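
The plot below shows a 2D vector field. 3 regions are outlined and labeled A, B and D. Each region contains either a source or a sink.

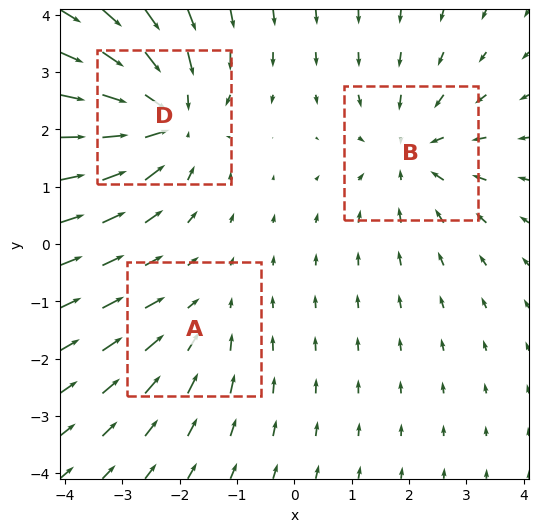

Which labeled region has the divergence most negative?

Divergence at each region's feature centre — A: about -2, B: about -3, D: about -4. Region D is most negative.

D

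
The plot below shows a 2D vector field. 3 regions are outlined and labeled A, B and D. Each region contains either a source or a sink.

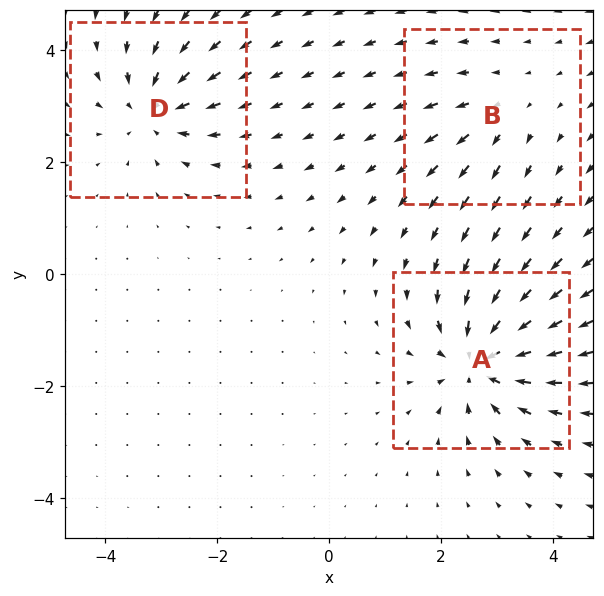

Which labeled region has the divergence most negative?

Divergence at each region's feature centre — A: about -6, B: about +2, D: about -4. Region A is most negative.

A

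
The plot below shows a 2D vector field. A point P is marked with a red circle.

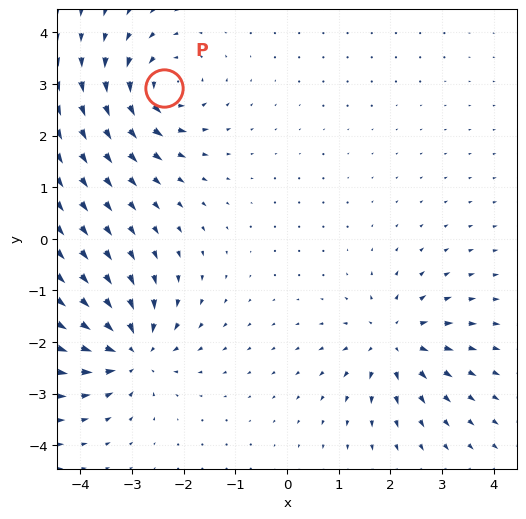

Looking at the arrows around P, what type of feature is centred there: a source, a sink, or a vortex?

vortex

At P (-2.4, 2.9) the arrows circulate counterclockwise. Divergence ≈0, curl about +4 — near-zero divergence with nonzero curl is a vortex.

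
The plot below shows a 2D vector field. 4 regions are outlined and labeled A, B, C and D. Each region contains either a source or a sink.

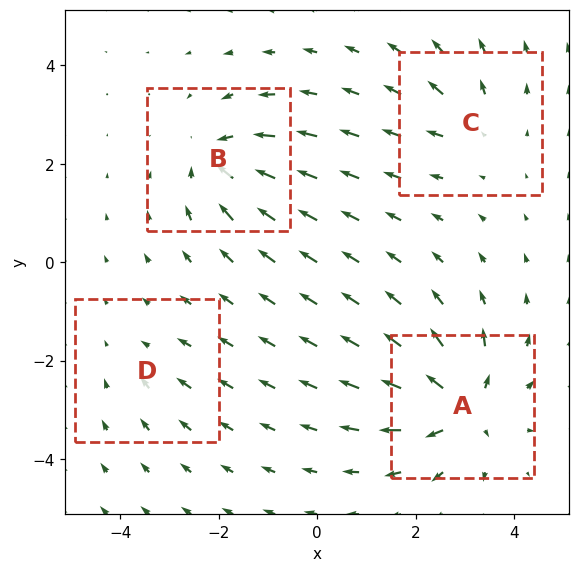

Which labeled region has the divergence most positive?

A

Divergence at each region's feature centre — A: about +7, B: about -6, C: about +4, D: about -2. Region A is most positive.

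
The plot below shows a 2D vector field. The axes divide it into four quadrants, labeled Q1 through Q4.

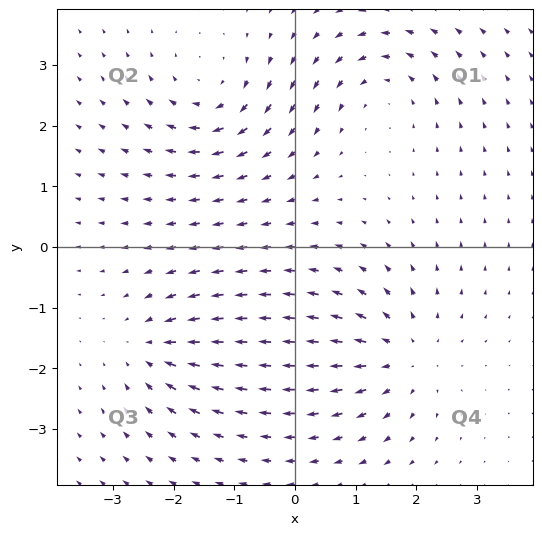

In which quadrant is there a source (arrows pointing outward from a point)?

The source sits at approximately (1.8, -1.8), which lies in quadrant Q4. The divergence there is about +4, positive as expected for a source.

Q4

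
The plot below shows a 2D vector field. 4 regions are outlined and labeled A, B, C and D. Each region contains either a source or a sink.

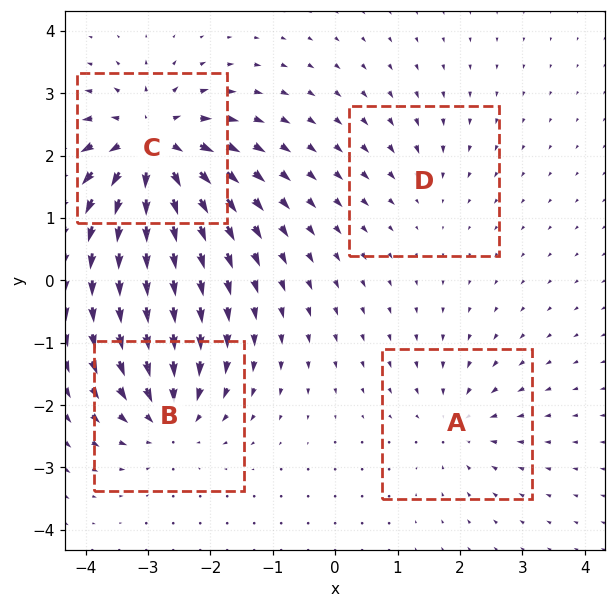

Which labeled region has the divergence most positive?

Divergence at each region's feature centre — A: about -4, B: about -6, C: about +9, D: about -2. Region C is most positive.

C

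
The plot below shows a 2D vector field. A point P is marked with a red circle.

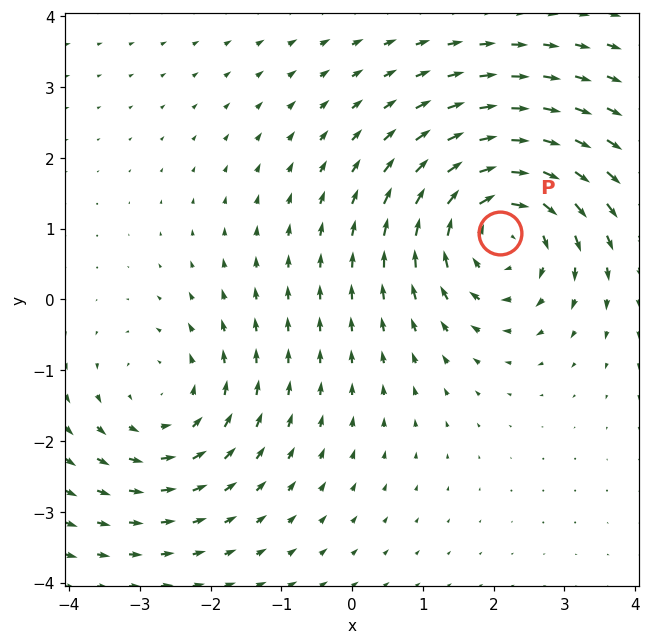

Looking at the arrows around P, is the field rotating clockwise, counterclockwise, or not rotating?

Near P at (2.1, 0.9) the arrows circulate clockwise. The curl (z-component) there is about -5; negative curl means clockwise rotation.

clockwise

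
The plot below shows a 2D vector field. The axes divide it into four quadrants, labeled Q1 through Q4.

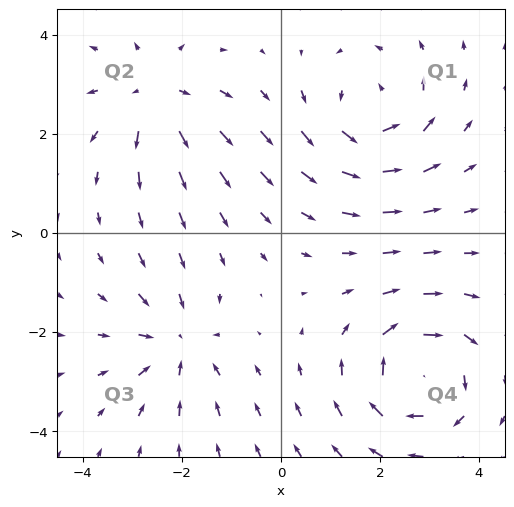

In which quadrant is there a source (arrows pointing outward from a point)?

Q2

The source sits at approximately (-2.5, 2.8), which lies in quadrant Q2. The divergence there is about +4, positive as expected for a source.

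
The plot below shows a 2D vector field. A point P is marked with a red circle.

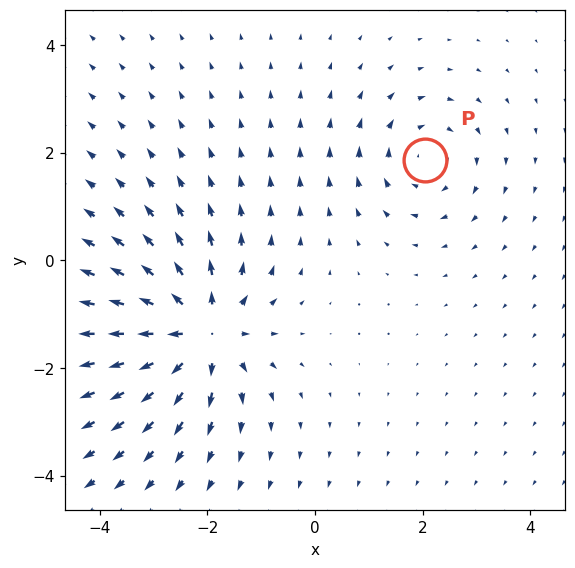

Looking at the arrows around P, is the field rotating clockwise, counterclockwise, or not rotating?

Near P at (2.0, 1.9) the arrows circulate clockwise. The curl (z-component) there is about -3; negative curl means clockwise rotation.

clockwise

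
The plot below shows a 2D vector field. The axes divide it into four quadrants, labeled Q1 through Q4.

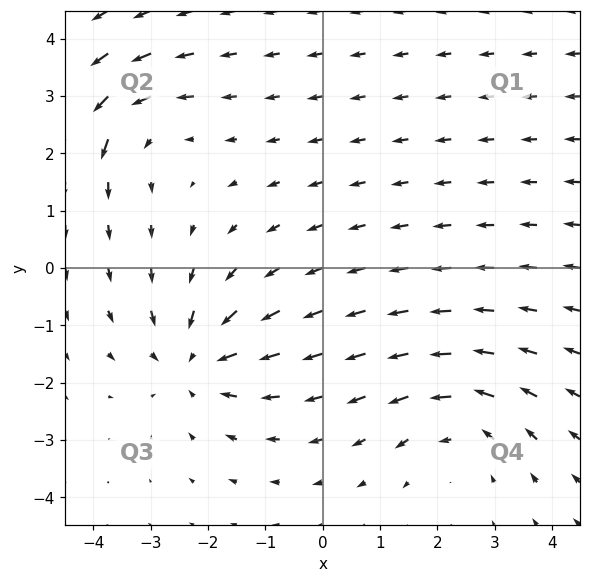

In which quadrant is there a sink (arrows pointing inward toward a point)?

Q3

The sink sits at approximately (-2.2, -1.6), which lies in quadrant Q3. The divergence there is about -4, negative as expected for a sink.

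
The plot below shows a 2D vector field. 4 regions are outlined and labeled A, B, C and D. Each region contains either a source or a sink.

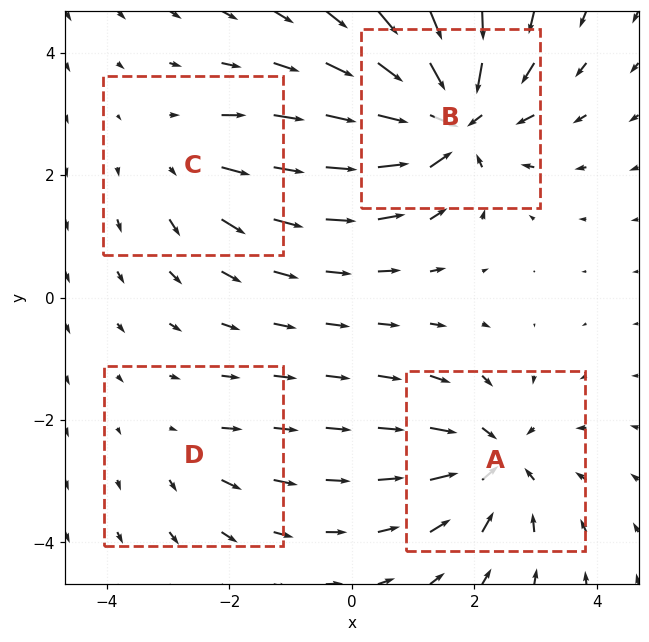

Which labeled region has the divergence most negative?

Divergence at each region's feature centre — A: about -5, B: about -7, C: about +3, D: about +2. Region B is most negative.

B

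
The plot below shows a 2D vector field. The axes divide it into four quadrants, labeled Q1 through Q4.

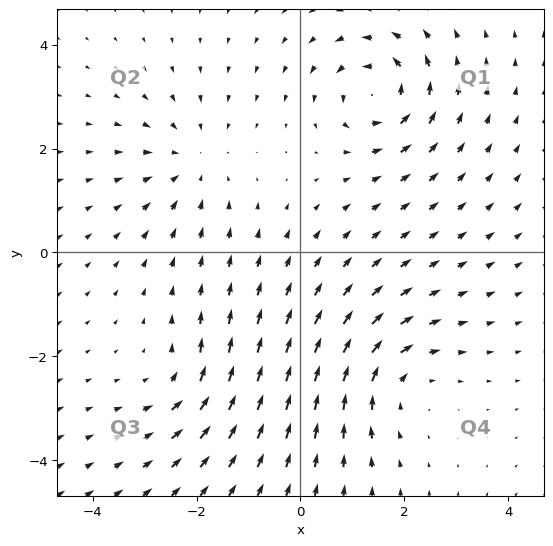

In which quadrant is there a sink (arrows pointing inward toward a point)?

The sink sits at approximately (-2.1, 1.7), which lies in quadrant Q2. The divergence there is about -3, negative as expected for a sink.

Q2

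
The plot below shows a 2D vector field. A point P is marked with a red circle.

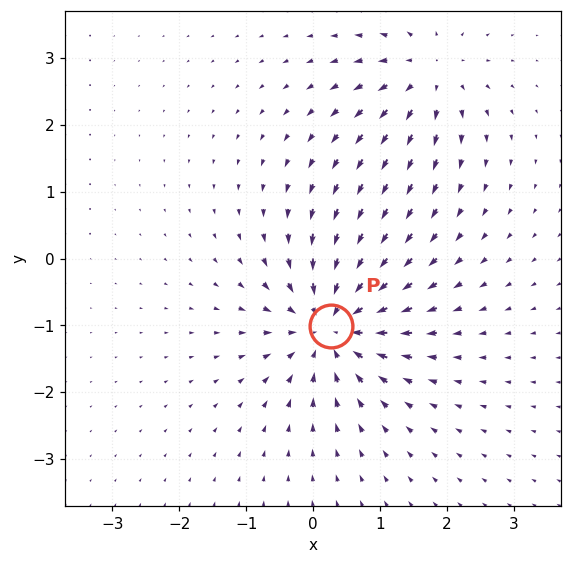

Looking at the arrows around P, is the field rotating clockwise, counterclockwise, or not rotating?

Near P at (0.3, -1.0) the arrows show no circulation. The curl there is ≈0.

not rotating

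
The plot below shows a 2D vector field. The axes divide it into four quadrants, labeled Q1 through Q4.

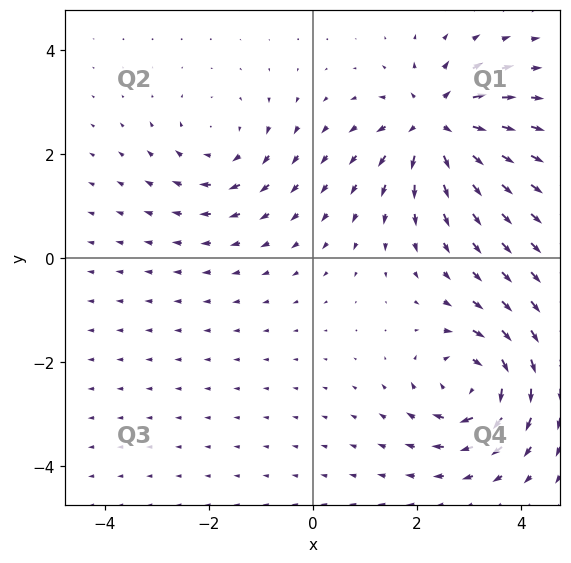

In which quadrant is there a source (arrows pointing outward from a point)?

Q1

The source sits at approximately (2.4, 2.6), which lies in quadrant Q1. The divergence there is about +6, positive as expected for a source.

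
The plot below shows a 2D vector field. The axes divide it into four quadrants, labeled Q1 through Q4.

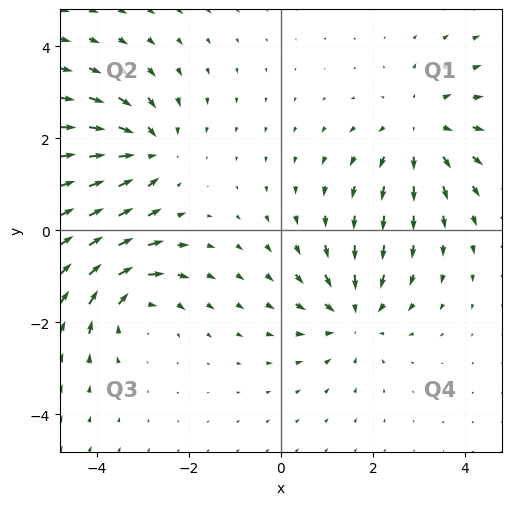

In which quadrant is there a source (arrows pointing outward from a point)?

Q1

The source sits at approximately (3.0, 2.2), which lies in quadrant Q1. The divergence there is about +4, positive as expected for a source.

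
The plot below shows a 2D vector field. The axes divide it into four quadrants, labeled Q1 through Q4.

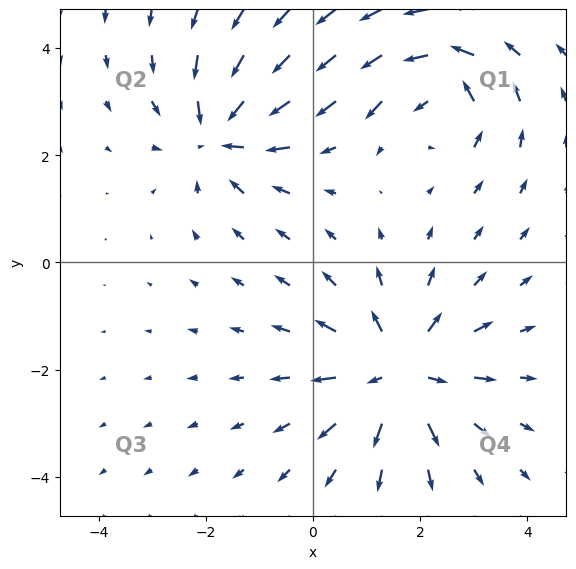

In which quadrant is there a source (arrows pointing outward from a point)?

Q4

The source sits at approximately (1.6, -2.0), which lies in quadrant Q4. The divergence there is about +4, positive as expected for a source.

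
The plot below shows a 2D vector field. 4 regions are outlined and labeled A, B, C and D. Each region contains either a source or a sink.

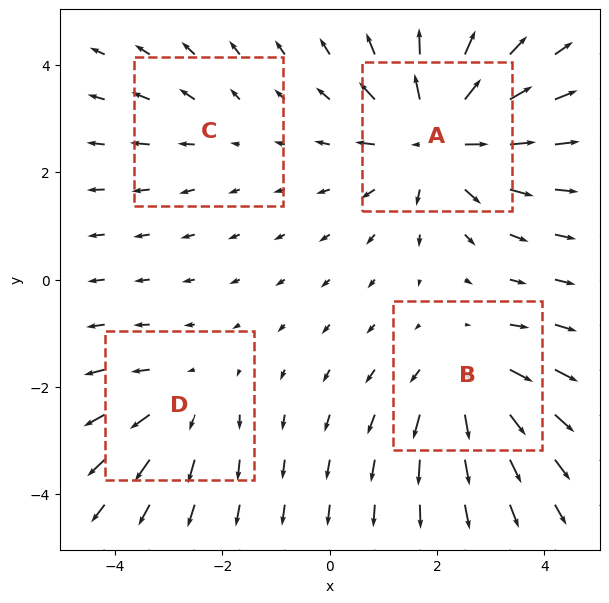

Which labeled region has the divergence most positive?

Divergence at each region's feature centre — A: about +6, B: about +4, C: about +2, D: about +3. Region A is most positive.

A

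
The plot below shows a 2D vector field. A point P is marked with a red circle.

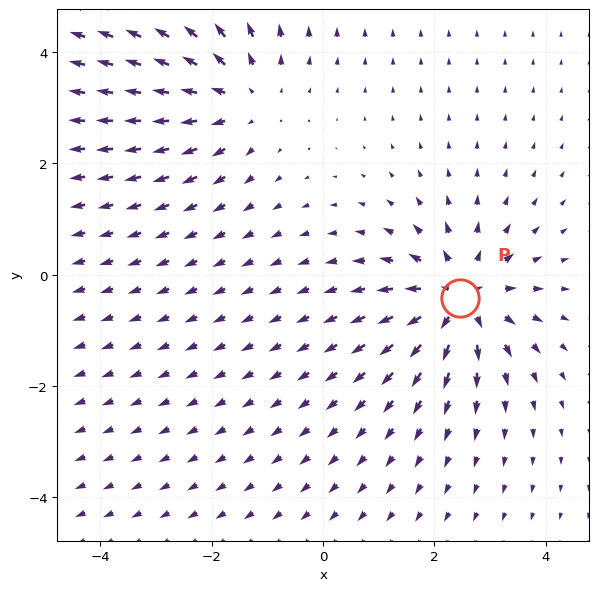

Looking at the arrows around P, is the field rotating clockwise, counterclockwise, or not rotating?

Near P at (2.5, -0.4) the arrows show no circulation. The curl there is ≈0.

not rotating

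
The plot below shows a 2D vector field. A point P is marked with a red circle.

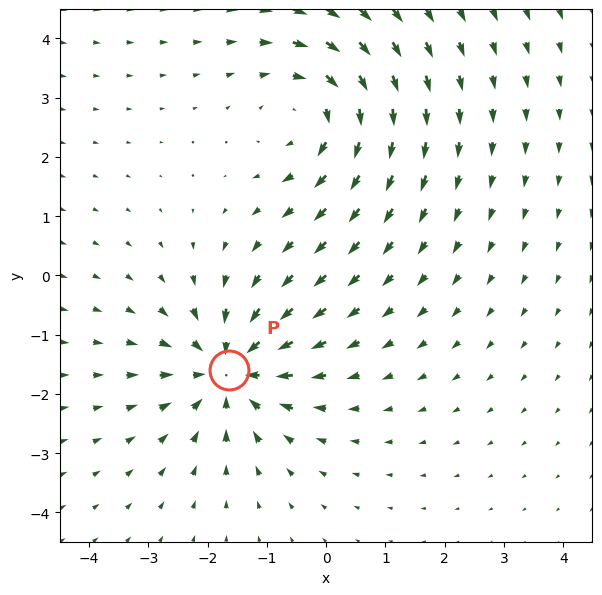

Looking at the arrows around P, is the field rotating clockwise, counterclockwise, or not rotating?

Near P at (-1.6, -1.6) the arrows show no circulation. The curl there is ≈0.

not rotating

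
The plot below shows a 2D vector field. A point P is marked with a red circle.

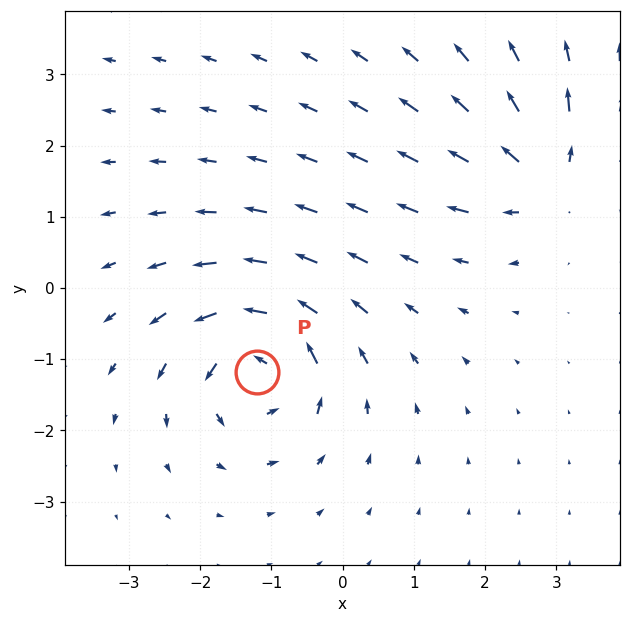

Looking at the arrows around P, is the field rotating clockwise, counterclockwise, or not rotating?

Near P at (-1.2, -1.2) the arrows circulate counterclockwise. The curl (z-component) there is about +6; positive curl means counterclockwise rotation.

counterclockwise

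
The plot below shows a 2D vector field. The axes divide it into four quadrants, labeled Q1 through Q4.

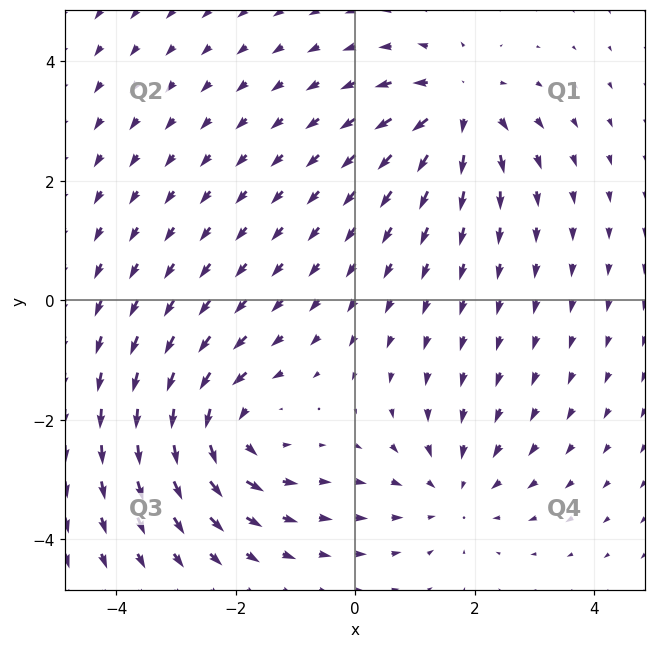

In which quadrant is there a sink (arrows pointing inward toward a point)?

Q4

The sink sits at approximately (1.7, -3.2), which lies in quadrant Q4. The divergence there is about -3, negative as expected for a sink.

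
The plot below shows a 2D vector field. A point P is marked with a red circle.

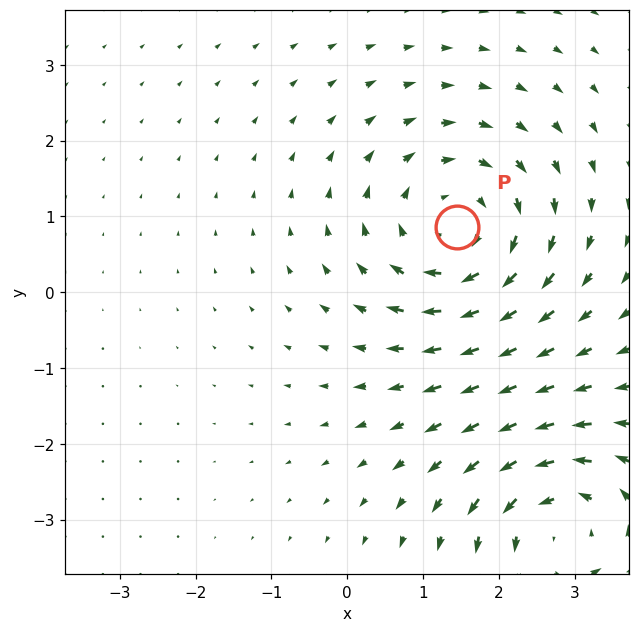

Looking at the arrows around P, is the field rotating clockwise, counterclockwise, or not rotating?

clockwise

Near P at (1.4, 0.9) the arrows circulate clockwise. The curl (z-component) there is about -4; negative curl means clockwise rotation.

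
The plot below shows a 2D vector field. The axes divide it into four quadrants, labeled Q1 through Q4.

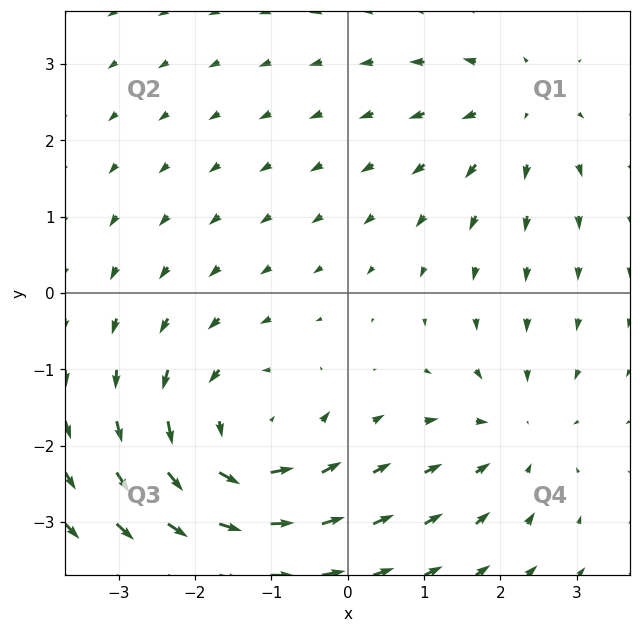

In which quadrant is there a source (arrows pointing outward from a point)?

The source sits at approximately (2.3, 2.4), which lies in quadrant Q1. The divergence there is about +3, positive as expected for a source.

Q1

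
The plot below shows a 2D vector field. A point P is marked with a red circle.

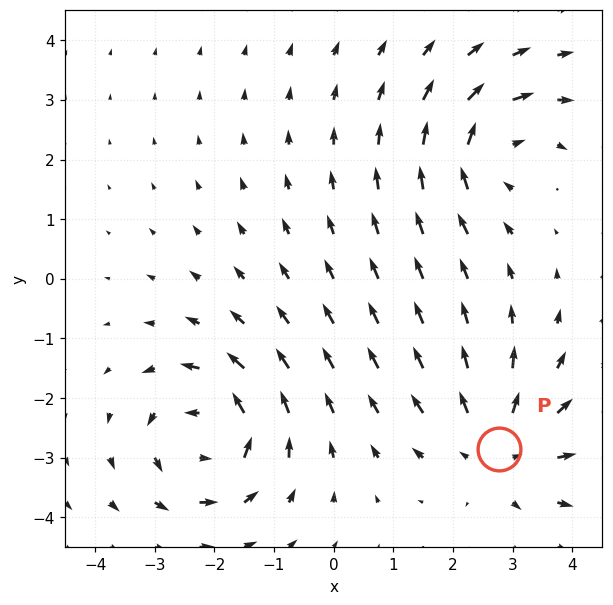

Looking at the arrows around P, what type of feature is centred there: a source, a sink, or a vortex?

source

At P (2.8, -2.8) the arrows spread outward. Divergence about +3, curl ≈0 — positive divergence with near-zero curl is a source.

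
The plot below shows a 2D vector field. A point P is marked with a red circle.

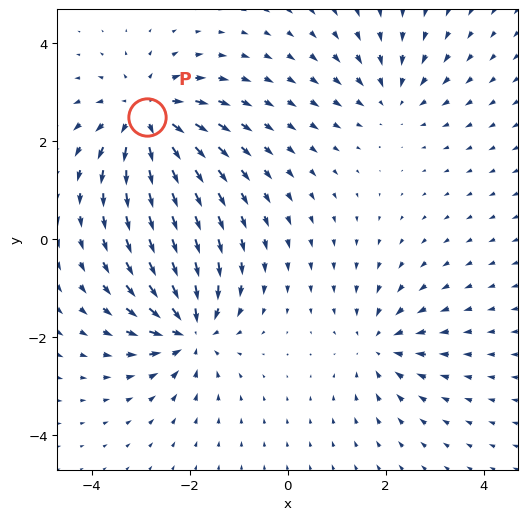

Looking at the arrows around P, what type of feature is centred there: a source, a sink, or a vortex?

At P (-2.9, 2.5) the arrows spread outward. Divergence about +6, curl ≈0 — positive divergence with near-zero curl is a source.

source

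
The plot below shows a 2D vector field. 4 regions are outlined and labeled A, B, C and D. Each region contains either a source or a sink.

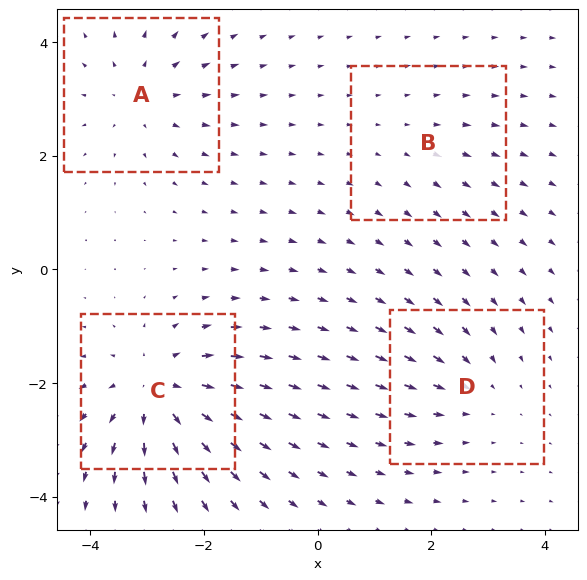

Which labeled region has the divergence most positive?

C

Divergence at each region's feature centre — A: about +4, B: about +2, C: about +7, D: about -3. Region C is most positive.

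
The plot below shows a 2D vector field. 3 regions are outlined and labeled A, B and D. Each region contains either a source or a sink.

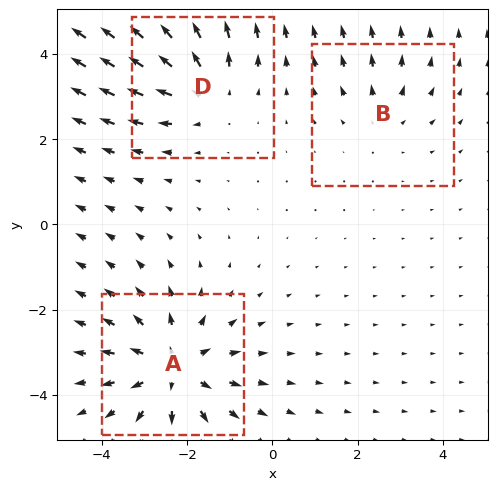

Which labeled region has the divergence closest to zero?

B

Divergence at each region's feature centre — A: about +4, B: about +2, D: about +3. Region B is closest to zero.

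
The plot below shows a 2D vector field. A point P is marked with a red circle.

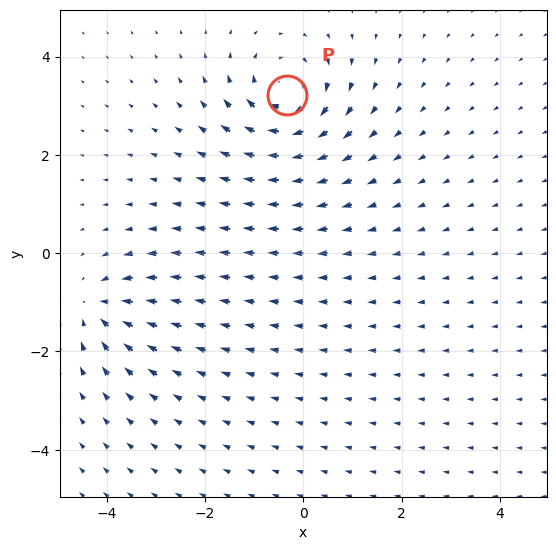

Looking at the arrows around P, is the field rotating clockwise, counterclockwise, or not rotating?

Near P at (-0.3, 3.2) the arrows circulate clockwise. The curl (z-component) there is about -6; negative curl means clockwise rotation.

clockwise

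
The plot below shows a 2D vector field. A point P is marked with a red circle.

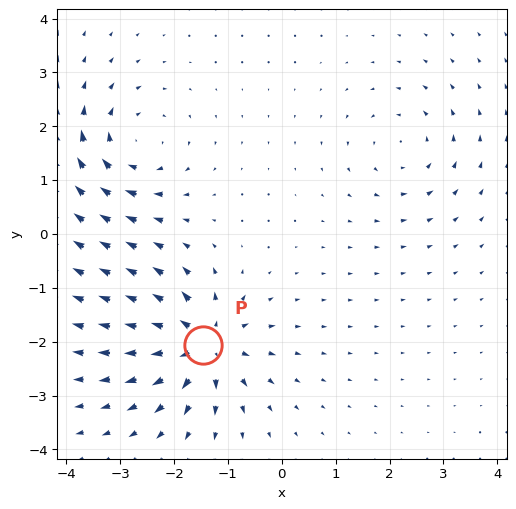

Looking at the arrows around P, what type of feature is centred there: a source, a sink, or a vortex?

At P (-1.5, -2.1) the arrows spread outward. Divergence about +6, curl ≈0 — positive divergence with near-zero curl is a source.

source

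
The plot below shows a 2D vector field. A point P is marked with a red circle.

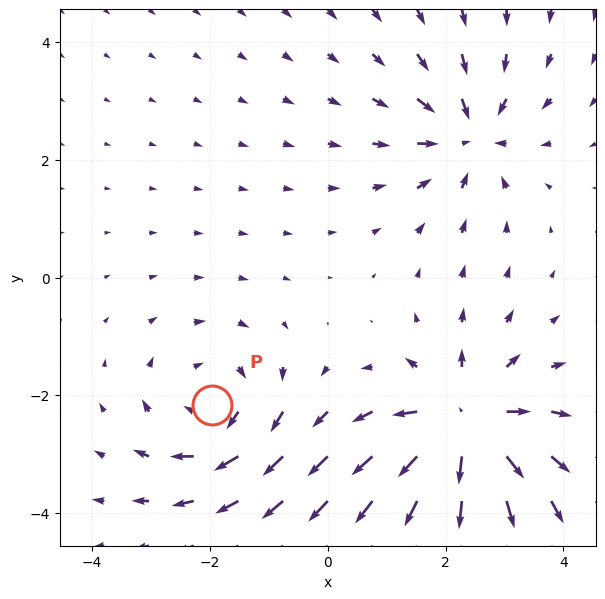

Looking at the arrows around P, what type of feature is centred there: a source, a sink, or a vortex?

vortex

At P (-2.0, -2.2) the arrows circulate clockwise. Divergence ≈0, curl about -3 — near-zero divergence with nonzero curl is a vortex.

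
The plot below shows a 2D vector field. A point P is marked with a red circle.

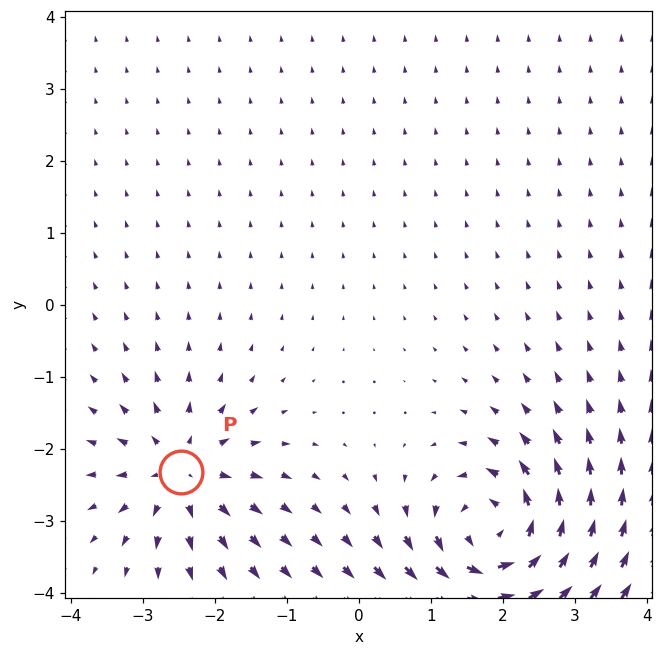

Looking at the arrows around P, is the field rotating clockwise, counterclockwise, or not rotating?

Near P at (-2.5, -2.3) the arrows show no circulation. The curl there is ≈0.

not rotating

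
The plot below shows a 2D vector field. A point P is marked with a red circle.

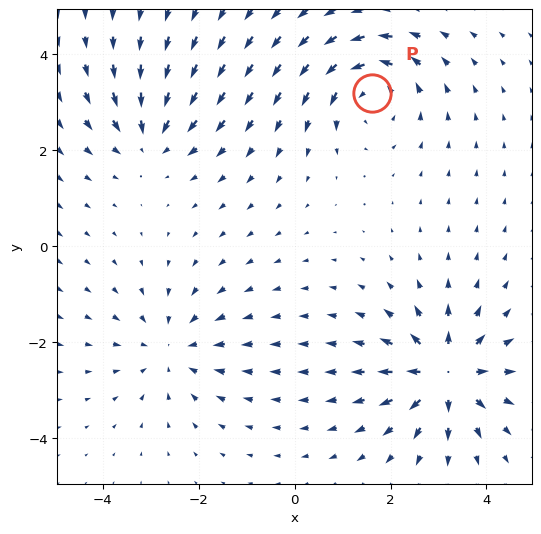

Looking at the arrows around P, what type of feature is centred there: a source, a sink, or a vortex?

vortex

At P (1.6, 3.2) the arrows circulate counterclockwise. Divergence ≈0, curl about +4 — near-zero divergence with nonzero curl is a vortex.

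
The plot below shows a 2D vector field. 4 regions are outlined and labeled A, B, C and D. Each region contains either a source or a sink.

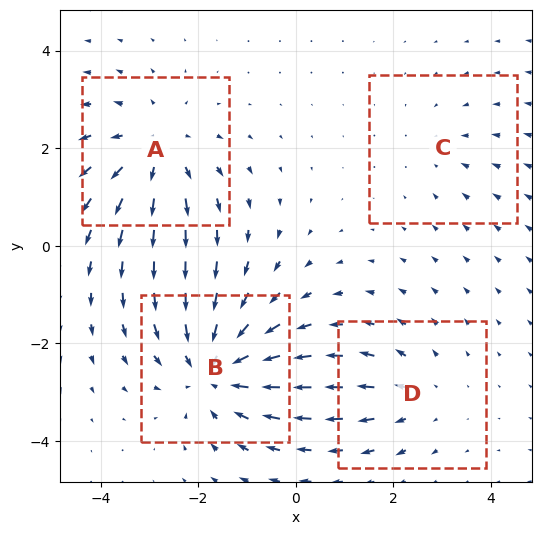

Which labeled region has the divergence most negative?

B

Divergence at each region's feature centre — A: about +4, B: about -6, C: about -2, D: about +3. Region B is most negative.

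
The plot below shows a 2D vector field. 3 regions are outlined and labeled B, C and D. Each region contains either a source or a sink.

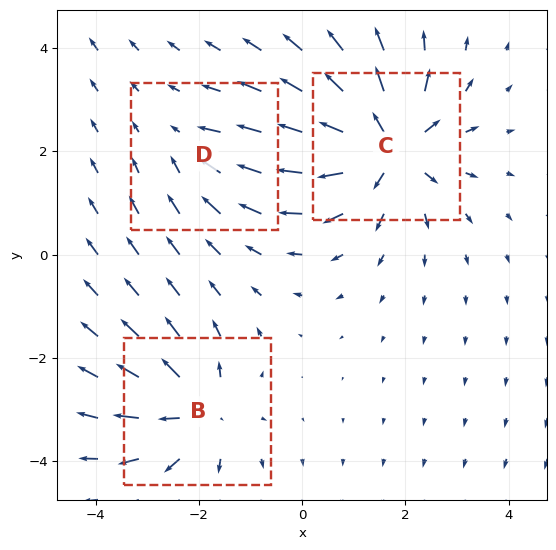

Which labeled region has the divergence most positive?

Divergence at each region's feature centre — B: about +4, C: about +6, D: about -2. Region C is most positive.

C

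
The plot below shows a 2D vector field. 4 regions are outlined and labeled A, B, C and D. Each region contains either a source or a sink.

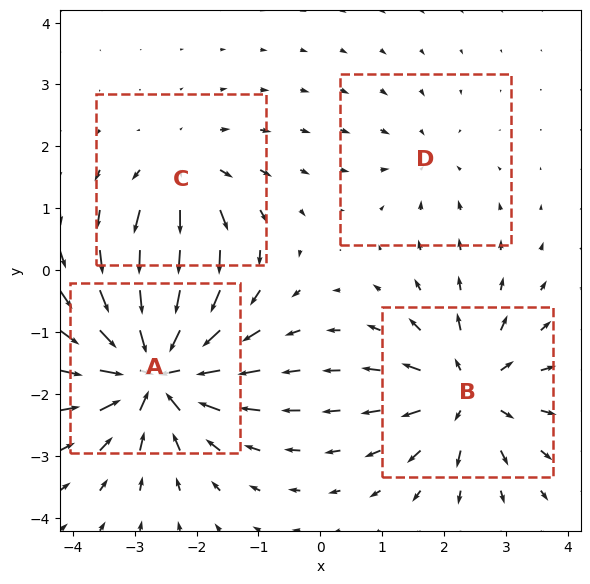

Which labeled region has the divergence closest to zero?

Divergence at each region's feature centre — A: about -9, B: about +6, C: about +4, D: about -2. Region D is closest to zero.

D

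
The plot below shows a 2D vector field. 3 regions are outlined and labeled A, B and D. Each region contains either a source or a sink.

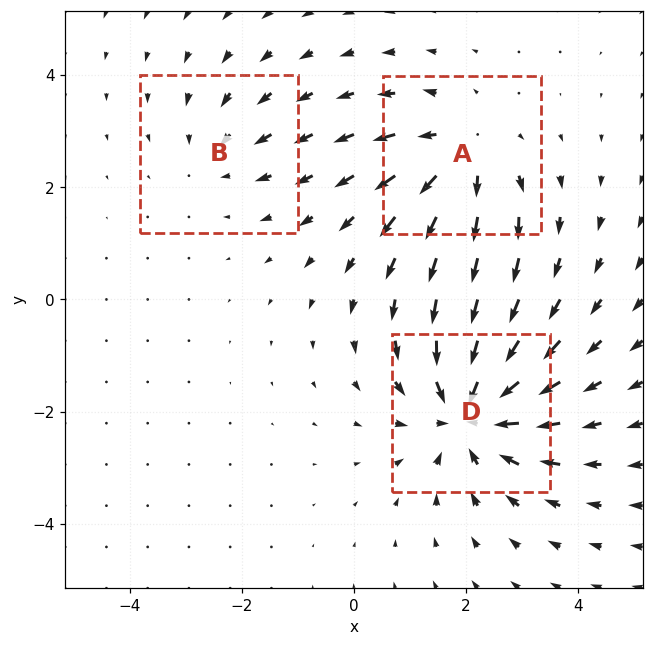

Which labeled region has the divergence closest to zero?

B

Divergence at each region's feature centre — A: about +3, B: about -2, D: about -4. Region B is closest to zero.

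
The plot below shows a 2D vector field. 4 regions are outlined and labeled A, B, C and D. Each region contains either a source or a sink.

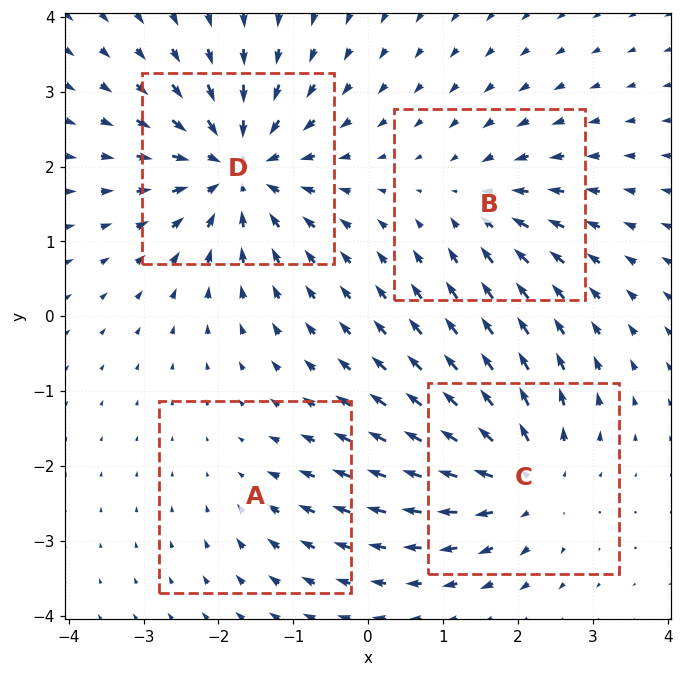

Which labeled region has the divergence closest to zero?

A

Divergence at each region's feature centre — A: about -2, B: about -4, C: about +6, D: about -7. Region A is closest to zero.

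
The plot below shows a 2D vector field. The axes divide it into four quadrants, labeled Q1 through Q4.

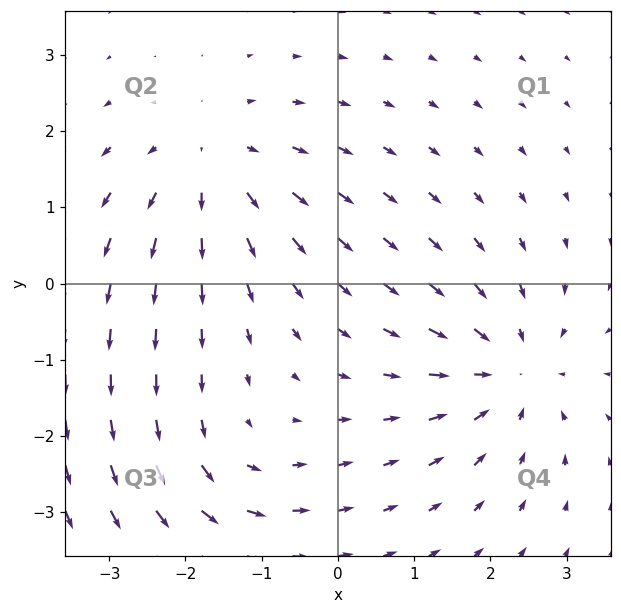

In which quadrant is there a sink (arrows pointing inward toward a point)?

Q4

The sink sits at approximately (2.3, -1.1), which lies in quadrant Q4. The divergence there is about -4, negative as expected for a sink.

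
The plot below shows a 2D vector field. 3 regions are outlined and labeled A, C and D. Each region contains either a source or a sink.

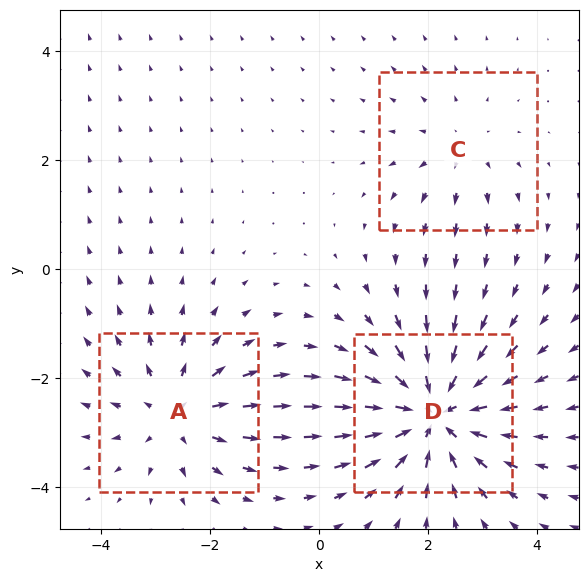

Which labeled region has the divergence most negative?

D

Divergence at each region's feature centre — A: about +3, C: about +2, D: about -5. Region D is most negative.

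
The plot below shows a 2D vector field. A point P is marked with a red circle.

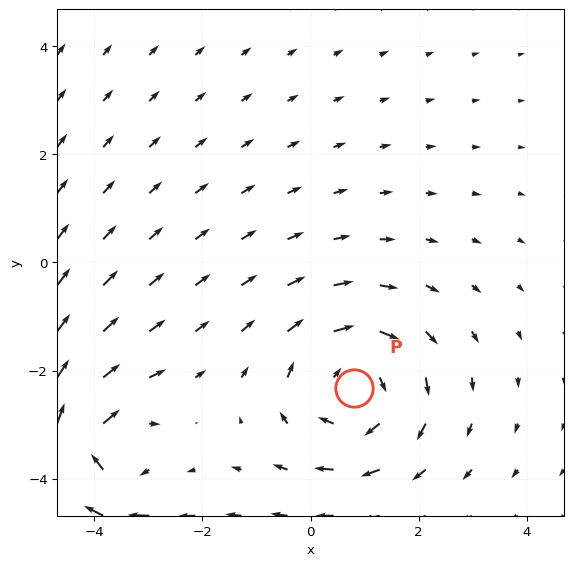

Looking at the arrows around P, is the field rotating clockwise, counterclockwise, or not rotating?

clockwise

Near P at (0.8, -2.3) the arrows circulate clockwise. The curl (z-component) there is about -3; negative curl means clockwise rotation.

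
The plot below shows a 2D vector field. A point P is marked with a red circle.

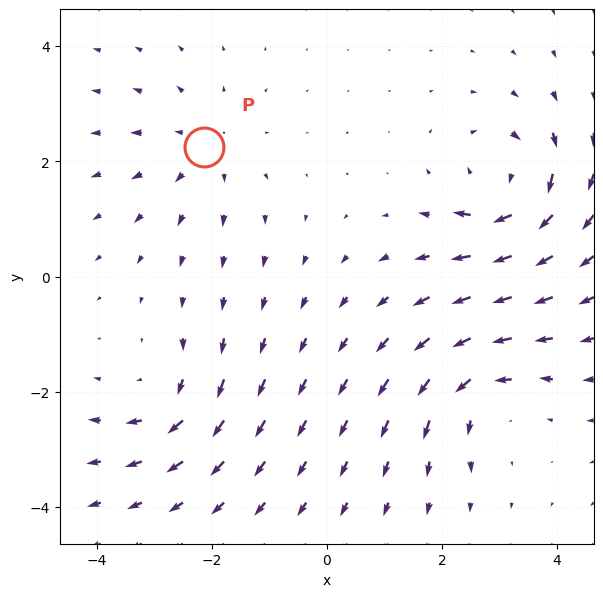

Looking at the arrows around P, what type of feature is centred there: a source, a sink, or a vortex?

source

At P (-2.1, 2.2) the arrows spread outward. Divergence about +3, curl ≈0 — positive divergence with near-zero curl is a source.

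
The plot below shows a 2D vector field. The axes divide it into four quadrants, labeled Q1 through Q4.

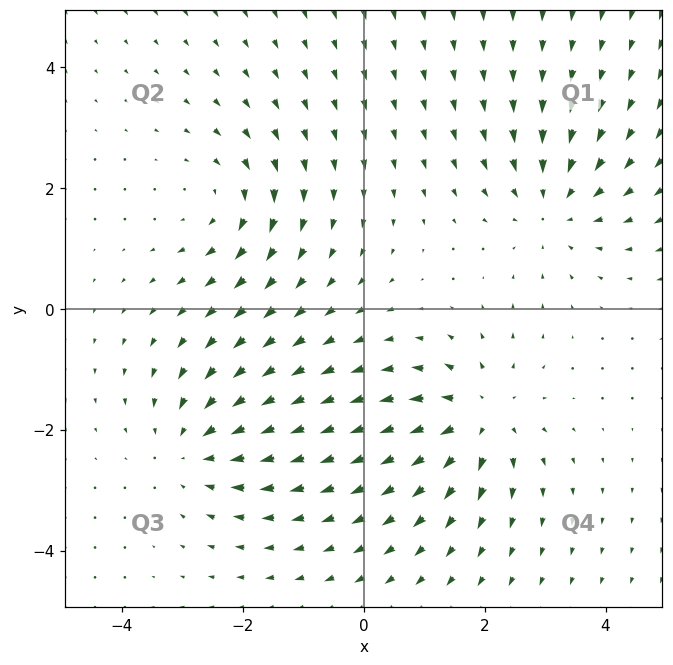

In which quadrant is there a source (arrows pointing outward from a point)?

Q4

The source sits at approximately (1.9, -1.8), which lies in quadrant Q4. The divergence there is about +5, positive as expected for a source.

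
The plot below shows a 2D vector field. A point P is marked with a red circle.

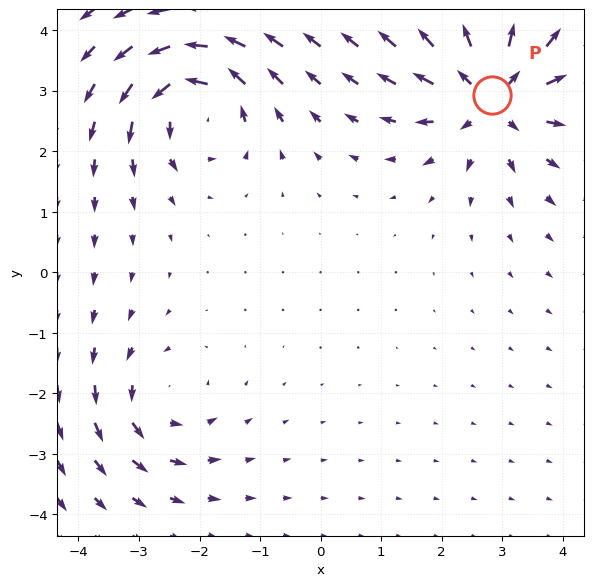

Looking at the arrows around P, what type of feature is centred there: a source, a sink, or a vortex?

At P (2.8, 2.9) the arrows spread outward. Divergence about +6, curl ≈0 — positive divergence with near-zero curl is a source.

source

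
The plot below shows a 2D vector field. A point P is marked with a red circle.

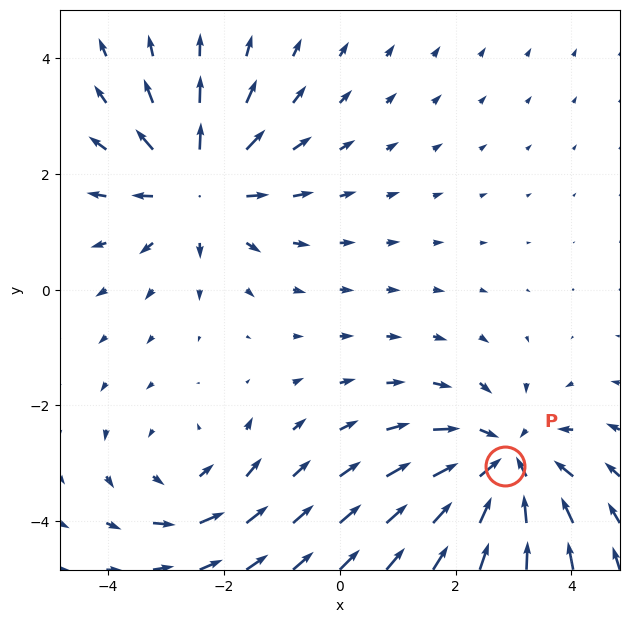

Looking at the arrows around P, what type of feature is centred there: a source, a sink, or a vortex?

At P (2.8, -3.0) the arrows converge inward. Divergence about -5, curl ≈0 — negative divergence with near-zero curl is a sink.

sink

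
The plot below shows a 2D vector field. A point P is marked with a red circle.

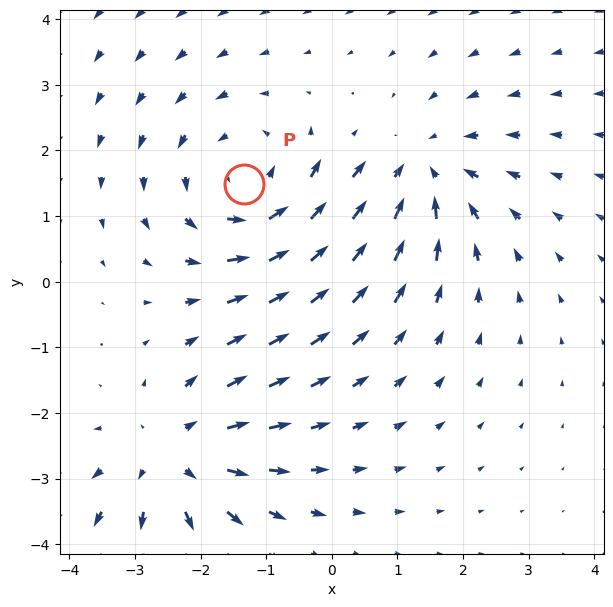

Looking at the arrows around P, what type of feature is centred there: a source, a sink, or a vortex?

At P (-1.3, 1.5) the arrows circulate counterclockwise. Divergence ≈0, curl about +4 — near-zero divergence with nonzero curl is a vortex.

vortex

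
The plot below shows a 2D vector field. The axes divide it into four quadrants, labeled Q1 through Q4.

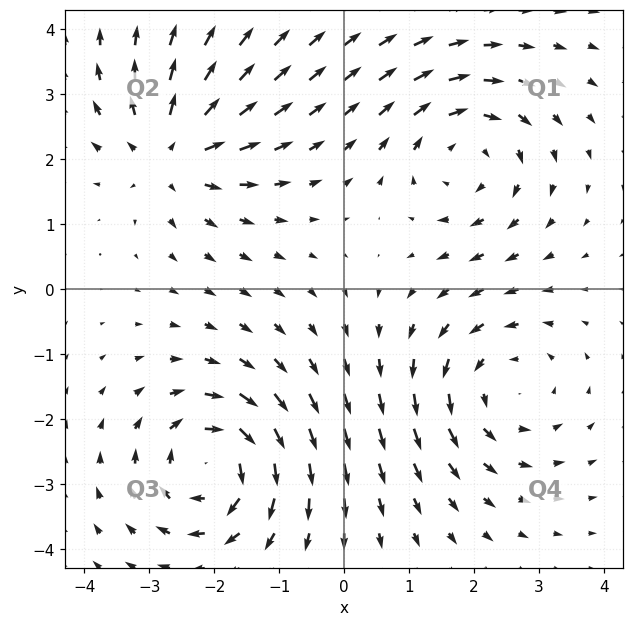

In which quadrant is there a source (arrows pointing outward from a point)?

Q2

The source sits at approximately (-2.7, 2.1), which lies in quadrant Q2. The divergence there is about +5, positive as expected for a source.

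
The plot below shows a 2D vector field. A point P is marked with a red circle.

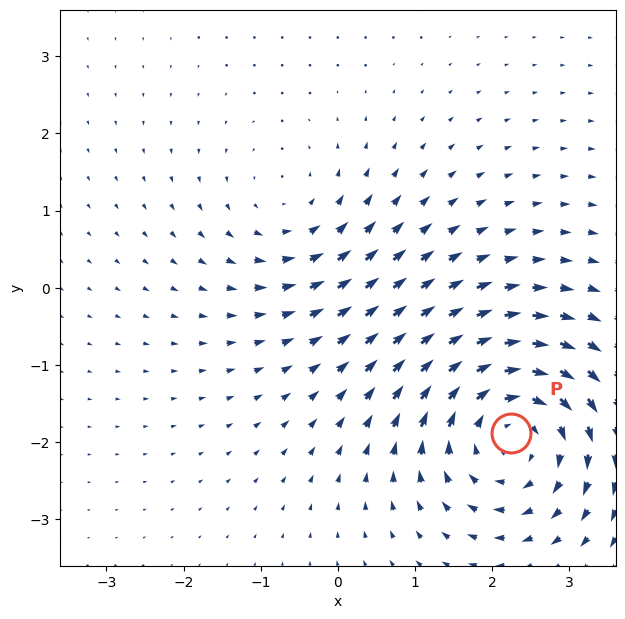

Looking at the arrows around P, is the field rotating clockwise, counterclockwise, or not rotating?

clockwise

Near P at (2.2, -1.9) the arrows circulate clockwise. The curl (z-component) there is about -4; negative curl means clockwise rotation.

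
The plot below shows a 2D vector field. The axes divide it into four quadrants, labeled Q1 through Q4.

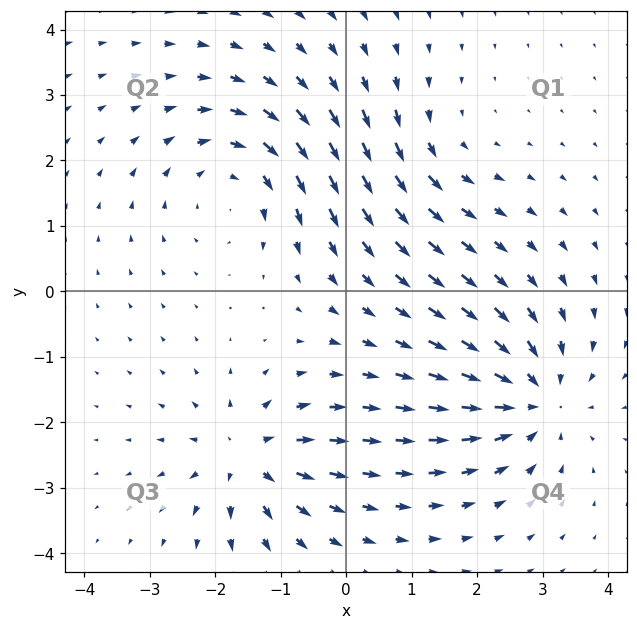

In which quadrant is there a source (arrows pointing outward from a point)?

Q3

The source sits at approximately (-1.5, -2.5), which lies in quadrant Q3. The divergence there is about +5, positive as expected for a source.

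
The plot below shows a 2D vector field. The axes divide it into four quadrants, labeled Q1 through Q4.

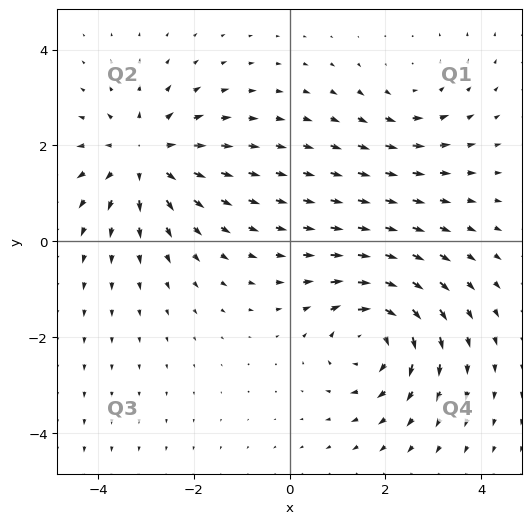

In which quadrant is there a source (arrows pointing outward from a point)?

Q2

The source sits at approximately (-3.0, 1.8), which lies in quadrant Q2. The divergence there is about +4, positive as expected for a source.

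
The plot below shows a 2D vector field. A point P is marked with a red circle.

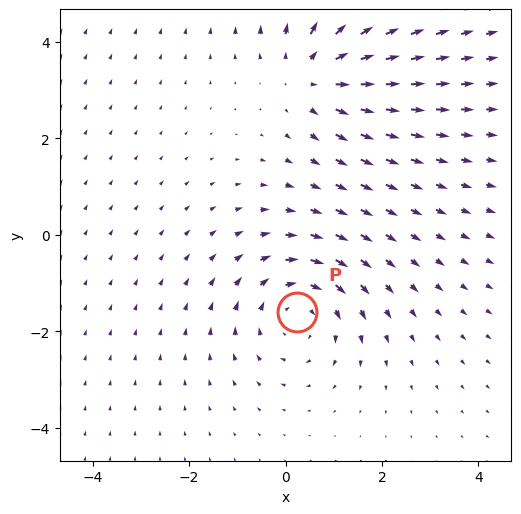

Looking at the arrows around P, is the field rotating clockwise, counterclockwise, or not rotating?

clockwise

Near P at (0.2, -1.6) the arrows circulate clockwise. The curl (z-component) there is about -4; negative curl means clockwise rotation.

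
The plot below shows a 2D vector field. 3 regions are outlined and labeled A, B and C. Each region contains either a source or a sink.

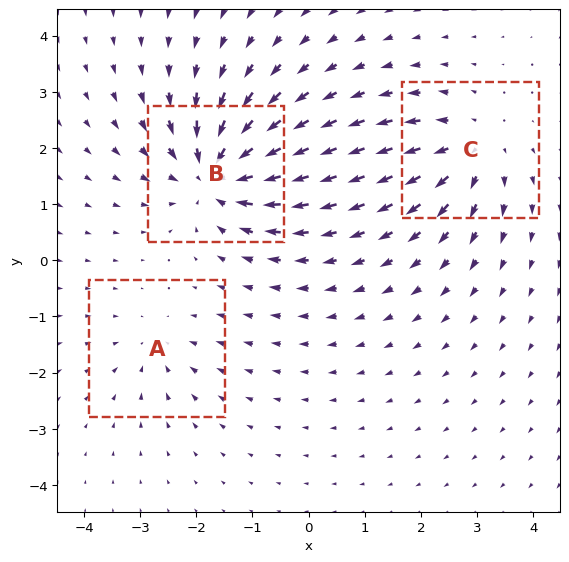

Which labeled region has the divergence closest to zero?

Divergence at each region's feature centre — A: about -2, B: about -5, C: about +4. Region A is closest to zero.

A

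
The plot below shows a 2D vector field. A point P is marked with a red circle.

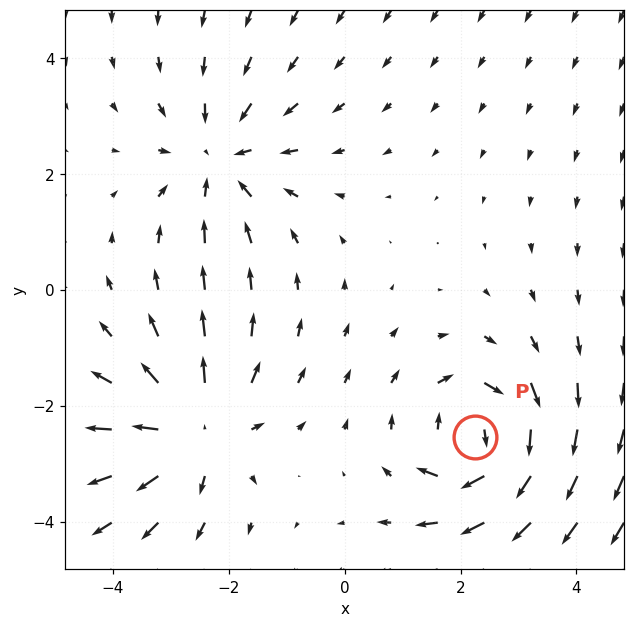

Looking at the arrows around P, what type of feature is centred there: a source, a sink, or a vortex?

At P (2.2, -2.5) the arrows circulate clockwise. Divergence ≈0, curl about -4 — near-zero divergence with nonzero curl is a vortex.

vortex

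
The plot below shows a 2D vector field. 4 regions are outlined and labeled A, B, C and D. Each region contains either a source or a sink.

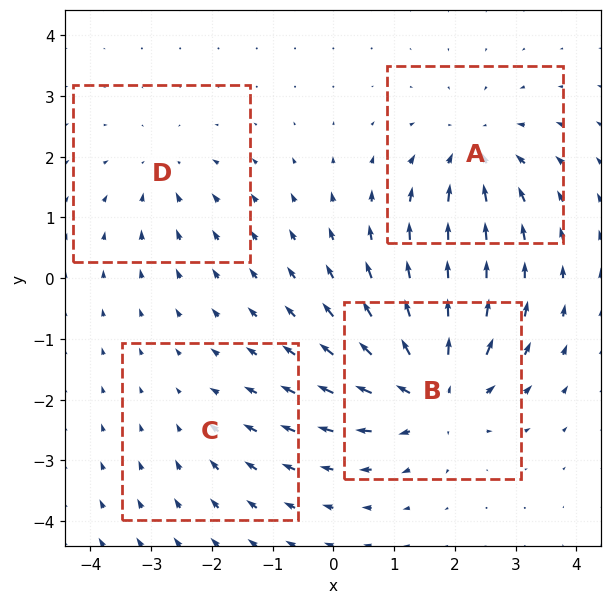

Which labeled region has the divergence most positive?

Divergence at each region's feature centre — A: about -5, B: about +7, C: about -2, D: about -3. Region B is most positive.

B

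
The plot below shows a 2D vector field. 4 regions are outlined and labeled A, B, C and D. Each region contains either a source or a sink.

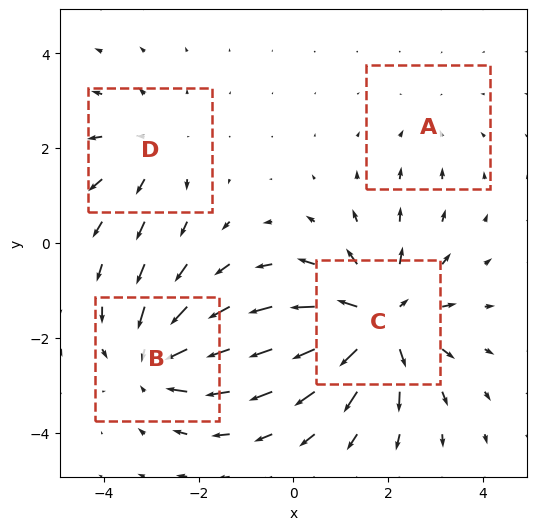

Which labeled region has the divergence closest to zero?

A

Divergence at each region's feature centre — A: about -2, B: about -4, C: about +6, D: about +3. Region A is closest to zero.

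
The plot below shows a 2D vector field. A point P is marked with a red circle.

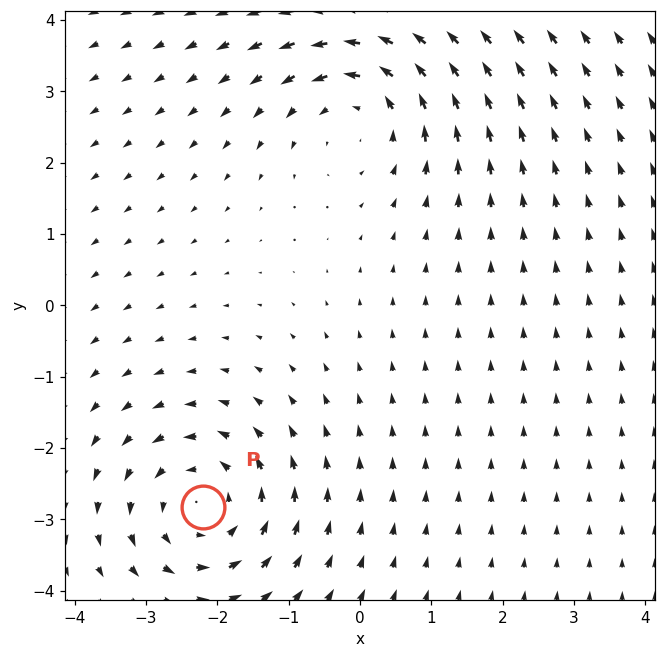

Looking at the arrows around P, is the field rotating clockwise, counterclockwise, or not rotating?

Near P at (-2.2, -2.8) the arrows circulate counterclockwise. The curl (z-component) there is about +4; positive curl means counterclockwise rotation.

counterclockwise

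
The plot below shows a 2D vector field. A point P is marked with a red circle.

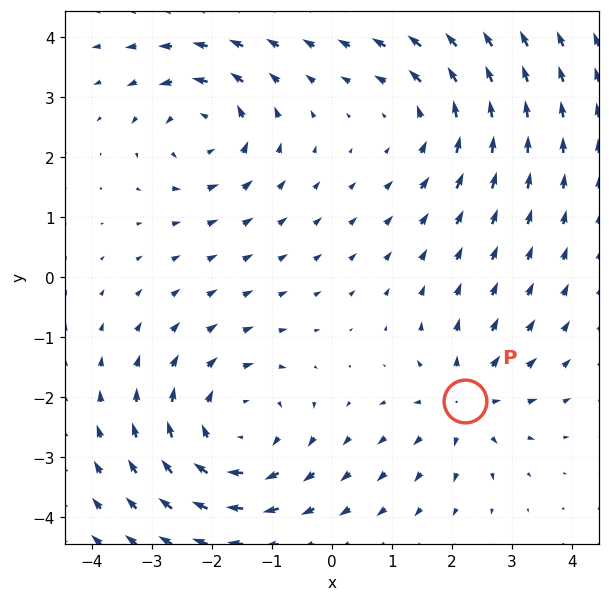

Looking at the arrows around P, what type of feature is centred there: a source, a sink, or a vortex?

At P (2.2, -2.1) the arrows spread outward. Divergence about +4, curl ≈0 — positive divergence with near-zero curl is a source.

source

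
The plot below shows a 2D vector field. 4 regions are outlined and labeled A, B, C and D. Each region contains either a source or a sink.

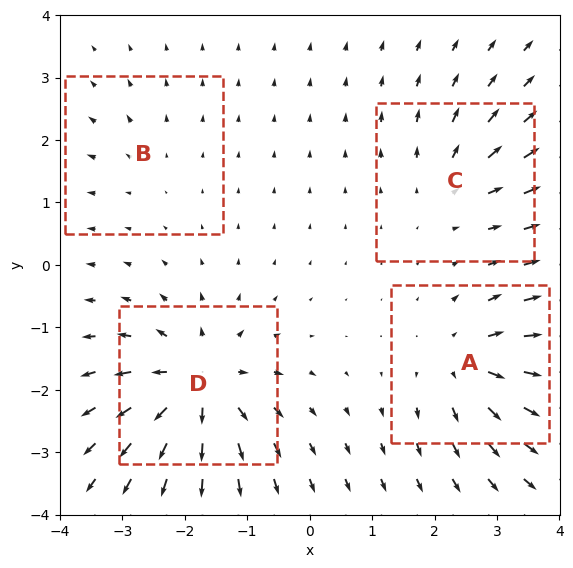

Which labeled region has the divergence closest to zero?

B

Divergence at each region's feature centre — A: about +7, B: about +2, C: about +4, D: about +9. Region B is closest to zero.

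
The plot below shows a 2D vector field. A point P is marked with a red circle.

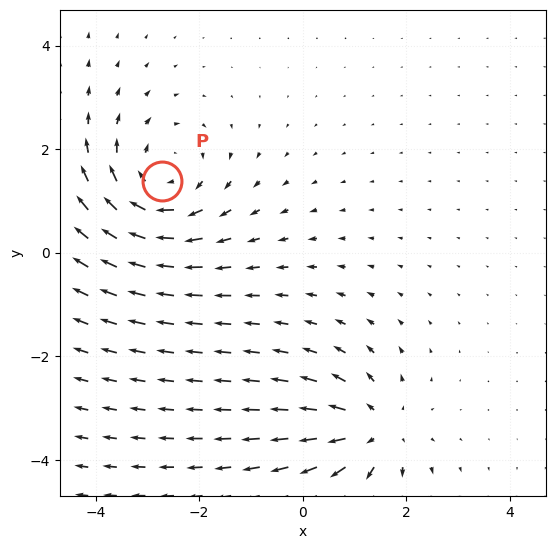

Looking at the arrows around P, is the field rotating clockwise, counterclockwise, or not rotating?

clockwise

Near P at (-2.7, 1.4) the arrows circulate clockwise. The curl (z-component) there is about -3; negative curl means clockwise rotation.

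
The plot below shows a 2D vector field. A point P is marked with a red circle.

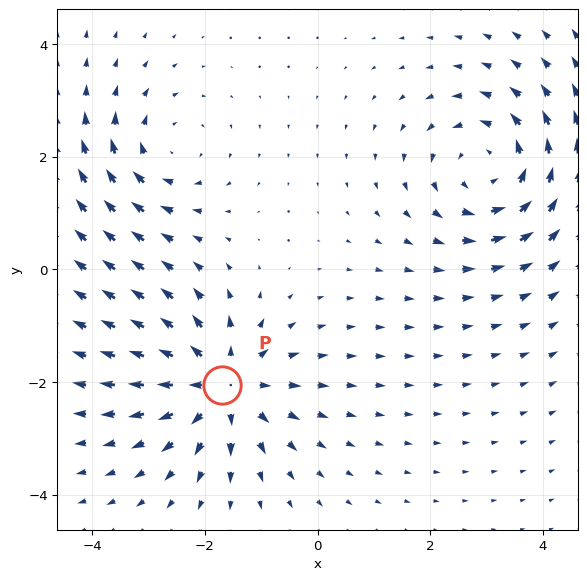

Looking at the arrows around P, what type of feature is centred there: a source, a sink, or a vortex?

At P (-1.7, -2.1) the arrows spread outward. Divergence about +5, curl ≈0 — positive divergence with near-zero curl is a source.

source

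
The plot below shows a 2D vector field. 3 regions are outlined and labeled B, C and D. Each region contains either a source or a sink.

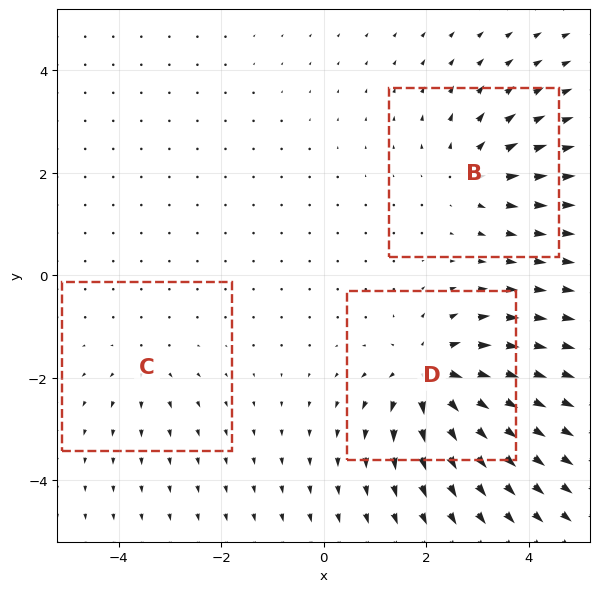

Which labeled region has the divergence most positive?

D

Divergence at each region's feature centre — B: about +4, C: about +2, D: about +6. Region D is most positive.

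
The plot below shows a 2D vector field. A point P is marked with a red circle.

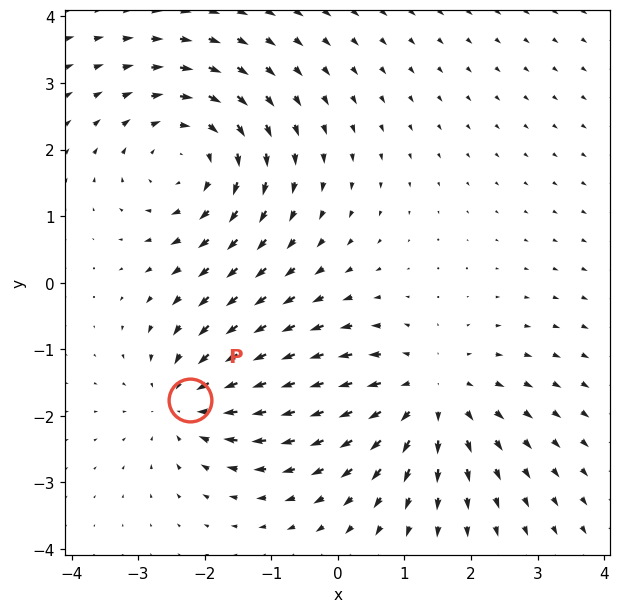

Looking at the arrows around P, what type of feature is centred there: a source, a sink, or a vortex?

sink

At P (-2.2, -1.8) the arrows converge inward. Divergence about -4, curl ≈0 — negative divergence with near-zero curl is a sink.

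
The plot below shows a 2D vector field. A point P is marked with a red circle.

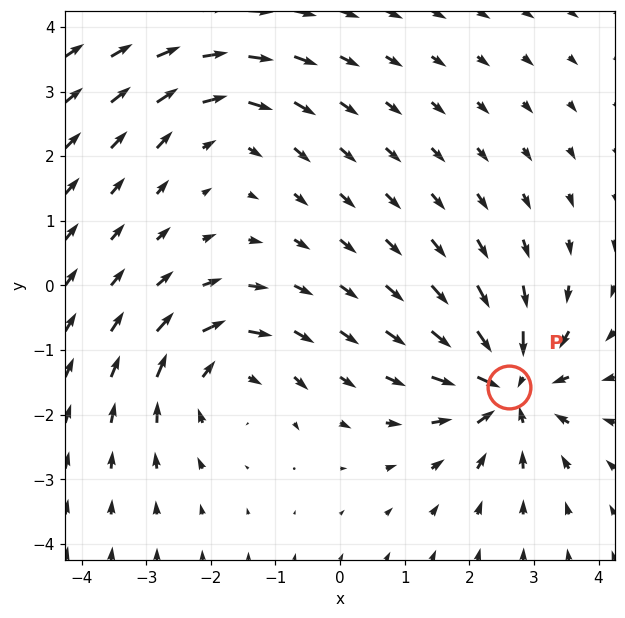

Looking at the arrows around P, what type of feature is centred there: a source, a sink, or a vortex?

sink

At P (2.6, -1.6) the arrows converge inward. Divergence about -6, curl ≈0 — negative divergence with near-zero curl is a sink.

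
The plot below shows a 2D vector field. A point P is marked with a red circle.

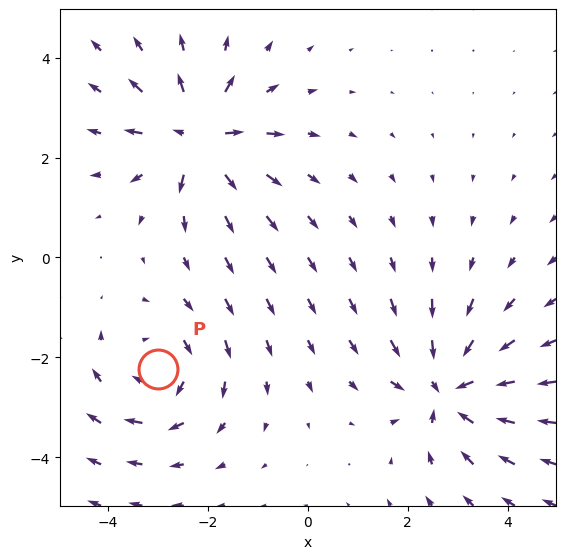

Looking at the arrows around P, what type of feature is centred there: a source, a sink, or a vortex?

vortex

At P (-3.0, -2.2) the arrows circulate clockwise. Divergence ≈0, curl about -4 — near-zero divergence with nonzero curl is a vortex.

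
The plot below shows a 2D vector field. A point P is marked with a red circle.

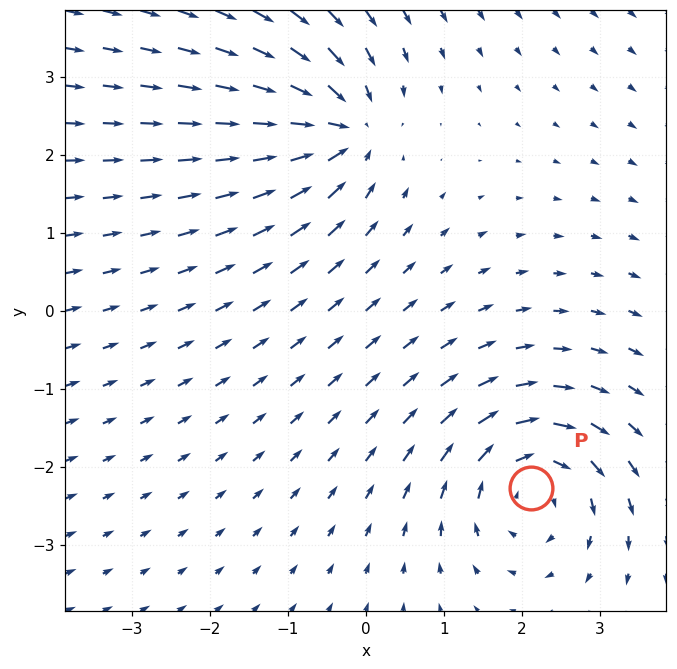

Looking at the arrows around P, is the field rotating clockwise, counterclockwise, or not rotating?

clockwise

Near P at (2.1, -2.3) the arrows circulate clockwise. The curl (z-component) there is about -4; negative curl means clockwise rotation.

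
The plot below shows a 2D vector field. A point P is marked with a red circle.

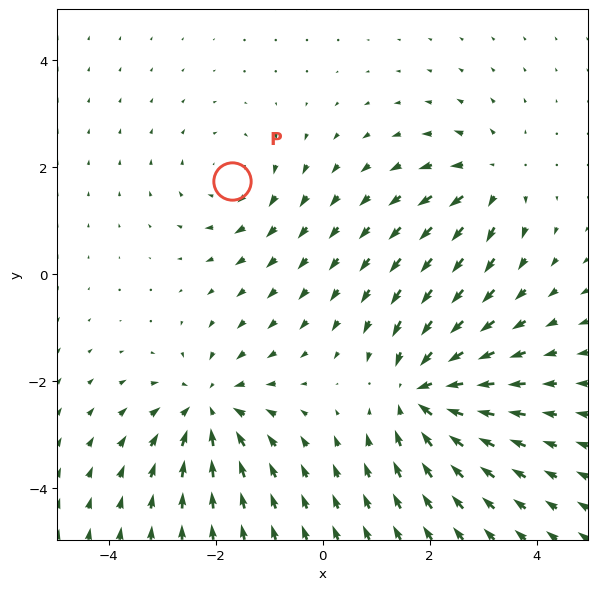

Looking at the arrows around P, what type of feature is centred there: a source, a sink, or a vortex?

vortex

At P (-1.7, 1.7) the arrows circulate clockwise. Divergence ≈0, curl about -3 — near-zero divergence with nonzero curl is a vortex.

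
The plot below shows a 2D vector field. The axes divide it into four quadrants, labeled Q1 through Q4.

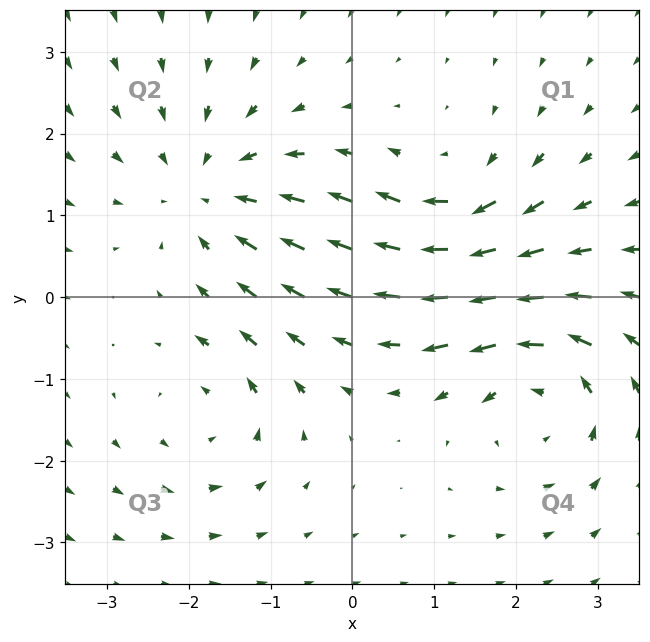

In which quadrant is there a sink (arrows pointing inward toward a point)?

The sink sits at approximately (-1.8, 1.3), which lies in quadrant Q2. The divergence there is about -4, negative as expected for a sink.

Q2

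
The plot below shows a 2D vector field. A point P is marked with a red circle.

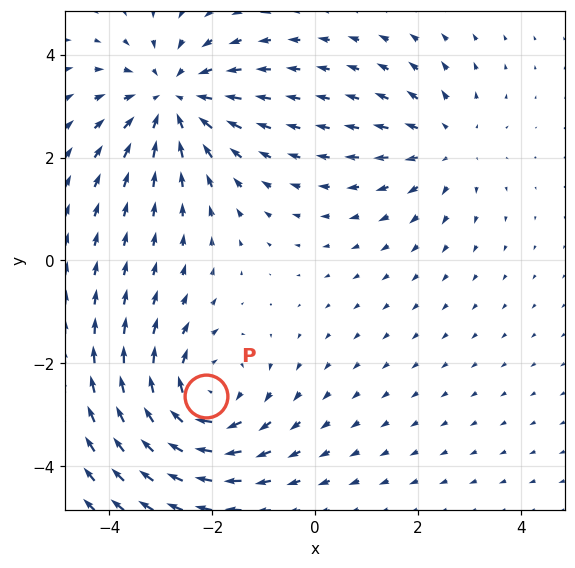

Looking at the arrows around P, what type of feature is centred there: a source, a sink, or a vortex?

At P (-2.1, -2.6) the arrows circulate clockwise. Divergence ≈0, curl about -4 — near-zero divergence with nonzero curl is a vortex.

vortex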